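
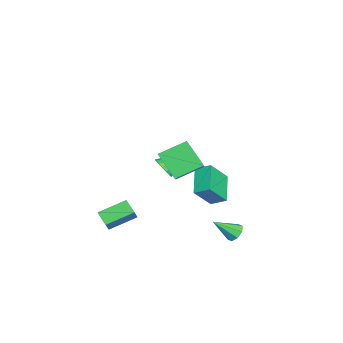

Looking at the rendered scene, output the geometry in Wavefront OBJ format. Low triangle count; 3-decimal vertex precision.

v 3.6 -4.173 -3.088
v 2.793 -4.784 -2.632
v 2.824 -2.631 -2.395
v 2.017 -3.242 -1.94
v 4.063 -4.258 -2.38
v 3.256 -4.869 -1.925
v 3.287 -2.716 -1.688
v 2.48 -3.327 -1.232
v 3.009 3.067 -3.073
v 3.644 3.281 -3.065
v 3.411 1.833 -2.007
v 3.358 3.502 -2.701
v 2.867 3.468 -2.556
v 2.46 3.199 -2.713
v 2.374 2.853 -3.082
v 2.661 2.633 -3.445
v 3.152 2.666 -3.591
v 3.559 2.935 -3.433
v 3.977 -0.228 1.764
v 3.151 -1.297 3.155
v 3.3 1.299 2.535
v 2.474 0.23 3.927
v 5.506 -0.07 2.793
v 4.68 -1.139 4.185
v 4.829 1.457 3.565
v 4.003 0.388 4.956
v -3.275 -2.023 -1.97
v -2.53 -1.71 -1.779
v -4.245 -0.397 -0.85
v -2.624 -1.53 -2.121
v -2.867 -1.463 -2.428
v -3.203 -1.525 -2.631
v -3.556 -1.7 -2.682
v -3.844 -1.95 -2.57
v -4.002 -2.216 -2.32
v -3.993 -2.438 -1.991
v -3.82 -2.564 -1.657
v -3.521 -2.567 -1.394
v -3.167 -2.445 -1.264
v -2.837 -2.226 -1.295
v -2.607 -1.961 -1.481
v 1.516 1.513 0.307
v 1.689 2.441 0.789
v 3.228 1.67 -0.612
v 3.402 2.598 -0.131
v 2.338 0.642 1.691
v 2.512 1.57 2.172
v 4.051 0.799 0.771
v 4.224 1.727 1.253
f 2 4 1
f 5 2 1
f 1 4 3
f 3 5 1
f 2 8 4
f 6 2 5
f 6 8 2
f 4 8 3
f 7 5 3
f 3 8 7
f 7 6 5
f 8 6 7
f 10 9 12
f 10 12 11
f 12 9 13
f 12 13 11
f 13 9 14
f 13 14 11
f 14 9 15
f 14 15 11
f 15 9 16
f 15 16 11
f 16 9 17
f 16 17 11
f 17 9 18
f 17 18 11
f 18 9 10
f 18 10 11
f 20 22 19
f 23 20 19
f 19 22 21
f 21 23 19
f 20 26 22
f 24 20 23
f 24 26 20
f 22 26 21
f 25 23 21
f 21 26 25
f 25 24 23
f 26 24 25
f 28 27 30
f 28 30 29
f 30 27 31
f 30 31 29
f 31 27 32
f 31 32 29
f 32 27 33
f 32 33 29
f 33 27 34
f 33 34 29
f 34 27 35
f 34 35 29
f 35 27 36
f 35 36 29
f 36 27 37
f 36 37 29
f 37 27 38
f 37 38 29
f 38 27 39
f 38 39 29
f 39 27 40
f 39 40 29
f 40 27 41
f 40 41 29
f 41 27 28
f 41 28 29
f 43 45 42
f 46 43 42
f 42 45 44
f 44 46 42
f 43 49 45
f 47 43 46
f 47 49 43
f 45 49 44
f 48 46 44
f 44 49 48
f 48 47 46
f 49 47 48



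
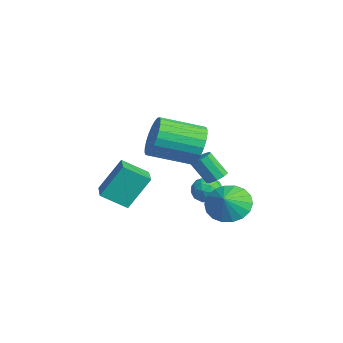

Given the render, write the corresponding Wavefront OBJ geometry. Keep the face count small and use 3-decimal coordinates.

v 3.057 1.387 0.542
v 3.571 1.281 0.614
v 3.278 0.607 1.711
v 2.763 0.713 1.638
v 3.483 1.591 0.781
v 3.19 0.917 1.878
v 3.196 1.805 0.836
v 2.903 1.131 1.933
v 2.844 1.824 0.753
v 2.551 1.15 1.85
v 2.591 1.638 0.571
v 2.298 0.964 1.668
v 2.556 1.335 0.376
v 2.263 0.661 1.472
v 2.755 1.056 0.258
v 2.462 0.382 1.354
v 3.096 0.932 0.273
v 2.803 0.258 1.369
v 3.418 1.021 0.413
v 3.125 0.347 1.51
v -1.211 2.04 -1.345
v -0.541 2.34 -1.57
v -0.999 1.04 -2.05
v -0.329 1.34 -2.275
v -0.421 1.104 -1.55
v -0.551 1.722 -1.114
v -0.989 1.658 -2.506
v -1.119 2.276 -2.07
v -0.404 2.104 -2.287
v -0.052 1.762 -1.697
v -1.488 1.618 -1.923
v -1.136 1.276 -1.333
v -0.894 2.278 -1.395
v -0.646 1.102 -2.225
v -0.699 0.964 -1.799
v -0.306 1.14 -1.931
v -0.9 1.915 -1.128
v -0.507 2.091 -1.26
v -0.436 1.364 -1.248
v -1.033 1.289 -2.36
v -0.64 1.465 -2.492
v -1.234 2.24 -1.689
v -0.841 2.416 -1.821
v -1.104 2.016 -2.372
v -0.42 2.315 -1.949
v -0.296 1.727 -2.364
v -0.683 1.914 -2.499
v -0.76 2.278 -2.243
v -0.213 2.114 -1.602
v -0.089 1.526 -2.017
v -0.143 1.388 -1.591
v -0.22 1.751 -1.334
v -0.133 1.975 -2.024
v -1.451 1.854 -1.603
v -1.327 1.266 -2.018
v -1.32 1.629 -2.286
v -1.397 1.992 -2.029
v -1.244 1.653 -1.256
v -1.12 1.065 -1.671
v -0.78 1.102 -1.377
v -0.857 1.466 -1.121
v -1.407 1.405 -1.596
v 0.689 2.37 -2.085
v 1.474 2.842 -2.657
v 1.391 1.99 -1.435
v 1.358 3.18 -2.335
v 1.109 3.357 -1.964
v 0.778 3.339 -1.616
v 0.429 3.128 -1.362
v 0.131 2.768 -1.251
v -0.056 2.328 -1.305
v -0.096 1.897 -1.513
v 0.02 1.56 -1.835
v 0.268 1.383 -2.207
v 0.6 1.401 -2.554
v 0.949 1.611 -2.809
v 1.247 1.972 -2.92
v 1.434 2.411 -2.866
v 1.397 -3.395 -0.405
v 1.323 -2.402 1.143
v 1.581 -2.249 -1.132
v 1.507 -1.256 0.415
v 2.793 -3.524 -0.255
v 2.719 -2.531 1.292
v 2.977 -2.378 -0.983
v 2.903 -1.385 0.565
v 3.435 0.538 2.588
v 3.975 0.775 3.444
v 3.825 -1.14 4.069
v 3.285 -1.378 3.212
v 3.595 0.845 3.568
v 3.445 -1.07 4.193
v 3.19 0.868 3.543
v 3.041 -1.047 4.168
v 2.823 0.841 3.372
v 2.674 -1.074 3.997
v 2.549 0.768 3.082
v 2.4 -1.147 3.707
v 2.41 0.66 2.716
v 2.26 -1.256 3.341
v 2.427 0.533 2.331
v 2.277 -1.382 2.956
v 2.597 0.407 1.985
v 2.448 -1.509 2.61
v 2.895 0.3 1.731
v 2.745 -1.615 2.356
v 3.275 0.23 1.607
v 3.125 -1.685 2.232
v 3.679 0.207 1.632
v 3.53 -1.708 2.257
v 4.046 0.234 1.803
v 3.897 -1.681 2.428
v 4.32 0.307 2.093
v 4.171 -1.608 2.718
v 4.46 0.416 2.459
v 4.31 -1.5 3.084
v 4.443 0.542 2.844
v 4.293 -1.373 3.469
v 4.272 0.669 3.19
v 4.123 -1.247 3.815
f 2 1 5
f 2 5 3
f 3 5 6
f 3 6 4
f 5 1 7
f 5 7 6
f 6 7 8
f 6 8 4
f 7 1 9
f 7 9 8
f 8 9 10
f 8 10 4
f 9 1 11
f 9 11 10
f 10 11 12
f 10 12 4
f 11 1 13
f 11 13 12
f 12 13 14
f 12 14 4
f 13 1 15
f 13 15 14
f 14 15 16
f 14 16 4
f 15 1 17
f 15 17 16
f 16 17 18
f 16 18 4
f 17 1 19
f 17 19 18
f 18 19 20
f 18 20 4
f 19 1 2
f 19 2 20
f 20 2 3
f 20 3 4
f 21 58 37
f 58 32 61
f 37 61 26
f 58 61 37
f 21 37 33
f 37 26 38
f 33 38 22
f 37 38 33
f 21 33 42
f 33 22 43
f 42 43 28
f 33 43 42
f 21 42 54
f 42 28 57
f 54 57 31
f 42 57 54
f 21 54 58
f 54 31 62
f 58 62 32
f 54 62 58
f 22 38 49
f 38 26 52
f 49 52 30
f 38 52 49
f 26 61 39
f 61 32 60
f 39 60 25
f 61 60 39
f 32 62 59
f 62 31 55
f 59 55 23
f 62 55 59
f 31 57 56
f 57 28 44
f 56 44 27
f 57 44 56
f 28 43 48
f 43 22 45
f 48 45 29
f 43 45 48
f 24 50 36
f 50 30 51
f 36 51 25
f 50 51 36
f 24 36 34
f 36 25 35
f 34 35 23
f 36 35 34
f 24 34 41
f 34 23 40
f 41 40 27
f 34 40 41
f 24 41 46
f 41 27 47
f 46 47 29
f 41 47 46
f 24 46 50
f 46 29 53
f 50 53 30
f 46 53 50
f 25 51 39
f 51 30 52
f 39 52 26
f 51 52 39
f 23 35 59
f 35 25 60
f 59 60 32
f 35 60 59
f 27 40 56
f 40 23 55
f 56 55 31
f 40 55 56
f 29 47 48
f 47 27 44
f 48 44 28
f 47 44 48
f 30 53 49
f 53 29 45
f 49 45 22
f 53 45 49
f 64 63 66
f 64 66 65
f 66 63 67
f 66 67 65
f 67 63 68
f 67 68 65
f 68 63 69
f 68 69 65
f 69 63 70
f 69 70 65
f 70 63 71
f 70 71 65
f 71 63 72
f 71 72 65
f 72 63 73
f 72 73 65
f 73 63 74
f 73 74 65
f 74 63 75
f 74 75 65
f 75 63 76
f 75 76 65
f 76 63 77
f 76 77 65
f 77 63 78
f 77 78 65
f 78 63 64
f 78 64 65
f 80 82 79
f 83 80 79
f 79 82 81
f 81 83 79
f 80 86 82
f 84 80 83
f 84 86 80
f 82 86 81
f 85 83 81
f 81 86 85
f 85 84 83
f 86 84 85
f 88 87 91
f 88 91 89
f 89 91 92
f 89 92 90
f 91 87 93
f 91 93 92
f 92 93 94
f 92 94 90
f 93 87 95
f 93 95 94
f 94 95 96
f 94 96 90
f 95 87 97
f 95 97 96
f 96 97 98
f 96 98 90
f 97 87 99
f 97 99 98
f 98 99 100
f 98 100 90
f 99 87 101
f 99 101 100
f 100 101 102
f 100 102 90
f 101 87 103
f 101 103 102
f 102 103 104
f 102 104 90
f 103 87 105
f 103 105 104
f 104 105 106
f 104 106 90
f 105 87 107
f 105 107 106
f 106 107 108
f 106 108 90
f 107 87 109
f 107 109 108
f 108 109 110
f 108 110 90
f 109 87 111
f 109 111 110
f 110 111 112
f 110 112 90
f 111 87 113
f 111 113 112
f 112 113 114
f 112 114 90
f 113 87 115
f 113 115 114
f 114 115 116
f 114 116 90
f 115 87 117
f 115 117 116
f 116 117 118
f 116 118 90
f 117 87 119
f 117 119 118
f 118 119 120
f 118 120 90
f 119 87 88
f 119 88 120
f 120 88 89
f 120 89 90



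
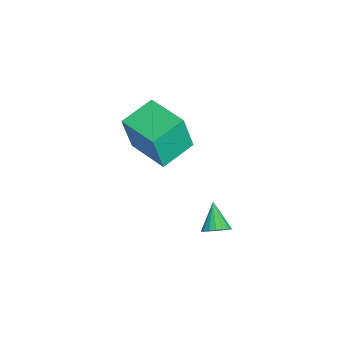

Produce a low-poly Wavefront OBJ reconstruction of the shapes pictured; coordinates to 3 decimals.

v 1.878 -0.099 2.159
v 2.144 -0.547 2.39
v 0.962 -0.261 2.901
v 2.226 -0.353 2.532
v 2.238 -0.109 2.601
v 2.179 0.137 2.582
v 2.06 0.336 2.479
v 1.906 0.449 2.313
v 1.745 0.454 2.116
v 1.611 0.349 1.928
v 1.53 0.155 1.786
v 1.518 -0.088 1.717
v 1.577 -0.334 1.736
v 1.696 -0.534 1.839
v 1.85 -0.647 2.005
v 2.01 -0.652 2.202
v -3.959 -2.41 2.47
v -3.745 -2.772 4.22
v -2.636 -1.135 2.572
v -2.422 -1.497 4.322
v -2.898 -3.483 2.118
v -2.684 -3.845 3.868
v -1.575 -2.208 2.22
v -1.361 -2.57 3.97
f 2 1 4
f 2 4 3
f 4 1 5
f 4 5 3
f 5 1 6
f 5 6 3
f 6 1 7
f 6 7 3
f 7 1 8
f 7 8 3
f 8 1 9
f 8 9 3
f 9 1 10
f 9 10 3
f 10 1 11
f 10 11 3
f 11 1 12
f 11 12 3
f 12 1 13
f 12 13 3
f 13 1 14
f 13 14 3
f 14 1 15
f 14 15 3
f 15 1 16
f 15 16 3
f 16 1 2
f 16 2 3
f 18 20 17
f 21 18 17
f 17 20 19
f 19 21 17
f 18 24 20
f 22 18 21
f 22 24 18
f 20 24 19
f 23 21 19
f 19 24 23
f 23 22 21
f 24 22 23



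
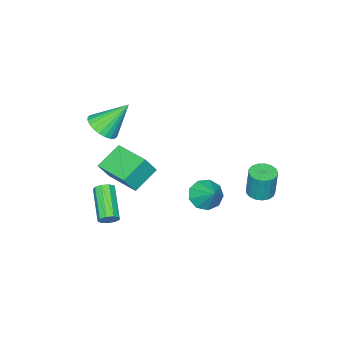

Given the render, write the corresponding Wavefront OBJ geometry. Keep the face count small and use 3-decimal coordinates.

v 3.16 -1.69 -0.431
v 1.792 -1.51 0.398
v 3.54 0.357 -0.247
v 2.172 0.537 0.582
v 3.768 -1.897 0.618
v 2.4 -1.717 1.447
v 4.148 0.15 0.802
v 2.78 0.33 1.631
v -2.441 3.422 -2.453
v -1.736 3.64 -2.513
v -1.654 3.835 -0.847
v -2.359 3.618 -0.787
v -1.92 3.941 -2.54
v -1.839 4.136 -0.873
v -2.223 4.124 -2.546
v -2.142 4.319 -0.879
v -2.577 4.146 -2.531
v -2.495 4.341 -0.865
v -2.899 4.002 -2.499
v -2.817 4.197 -0.832
v -3.116 3.725 -2.456
v -3.034 3.921 -0.789
v -3.178 3.379 -2.412
v -3.097 3.575 -0.746
v -3.072 3.043 -2.378
v -2.99 3.239 -0.711
v -2.821 2.794 -2.361
v -2.739 2.989 -0.695
v -2.483 2.689 -2.365
v -2.401 2.884 -0.699
v -2.135 2.752 -2.39
v -2.053 2.947 -0.723
v -1.857 2.968 -2.429
v -1.776 3.163 -0.762
v -1.713 3.288 -2.473
v -1.632 3.484 -0.807
v 3.081 -1.859 -3.988
v 3.487 -2.256 -4.046
v 2.304 -3.617 -3.01
v 1.899 -3.221 -2.952
v 3.543 -2.054 -3.717
v 2.361 -3.416 -2.681
v 3.384 -1.762 -3.515
v 2.201 -3.123 -2.478
v 3.082 -1.515 -3.534
v 1.9 -2.876 -2.498
v 2.781 -1.429 -3.766
v 1.598 -2.79 -2.729
v 2.62 -1.545 -4.102
v 1.437 -2.906 -3.065
v 2.674 -1.808 -4.384
v 1.492 -3.169 -3.348
v 2.92 -2.095 -4.482
v 1.737 -3.456 -3.445
v 3.24 -2.272 -4.348
v 2.058 -3.633 -3.312
v -1.434 0.719 -3.511
v -0.62 0.757 -3.999
v -0.906 1.741 -2.549
v -1.04 1.195 -4.233
v -1.644 1.41 -4.129
v -2.15 1.301 -3.736
v -2.321 0.921 -3.238
v -2.077 0.446 -2.868
v -1.532 0.099 -2.799
v -0.941 0.042 -3.063
v -0.581 0.302 -3.537
v 2.386 -2.798 2.283
v 3.22 -2.61 2.697
v 1.414 -1.902 3.837
v 3.172 -2.306 2.491
v 3.004 -2.077 2.254
v 2.742 -1.957 2.021
v 2.425 -1.965 1.828
v 2.103 -2.1 1.704
v 1.824 -2.342 1.668
v 1.63 -2.652 1.726
v 1.552 -2.985 1.869
v 1.601 -3.29 2.075
v 1.769 -3.519 2.313
v 2.031 -3.639 2.546
v 2.347 -3.631 2.739
v 2.669 -3.495 2.863
v 2.948 -3.254 2.898
v 3.142 -2.943 2.84
f 2 4 1
f 5 2 1
f 1 4 3
f 3 5 1
f 2 8 4
f 6 2 5
f 6 8 2
f 4 8 3
f 7 5 3
f 3 8 7
f 7 6 5
f 8 6 7
f 10 9 13
f 10 13 11
f 11 13 14
f 11 14 12
f 13 9 15
f 13 15 14
f 14 15 16
f 14 16 12
f 15 9 17
f 15 17 16
f 16 17 18
f 16 18 12
f 17 9 19
f 17 19 18
f 18 19 20
f 18 20 12
f 19 9 21
f 19 21 20
f 20 21 22
f 20 22 12
f 21 9 23
f 21 23 22
f 22 23 24
f 22 24 12
f 23 9 25
f 23 25 24
f 24 25 26
f 24 26 12
f 25 9 27
f 25 27 26
f 26 27 28
f 26 28 12
f 27 9 29
f 27 29 28
f 28 29 30
f 28 30 12
f 29 9 31
f 29 31 30
f 30 31 32
f 30 32 12
f 31 9 33
f 31 33 32
f 32 33 34
f 32 34 12
f 33 9 35
f 33 35 34
f 34 35 36
f 34 36 12
f 35 9 10
f 35 10 36
f 36 10 11
f 36 11 12
f 38 37 41
f 38 41 39
f 39 41 42
f 39 42 40
f 41 37 43
f 41 43 42
f 42 43 44
f 42 44 40
f 43 37 45
f 43 45 44
f 44 45 46
f 44 46 40
f 45 37 47
f 45 47 46
f 46 47 48
f 46 48 40
f 47 37 49
f 47 49 48
f 48 49 50
f 48 50 40
f 49 37 51
f 49 51 50
f 50 51 52
f 50 52 40
f 51 37 53
f 51 53 52
f 52 53 54
f 52 54 40
f 53 37 55
f 53 55 54
f 54 55 56
f 54 56 40
f 55 37 38
f 55 38 56
f 56 38 39
f 56 39 40
f 58 57 60
f 58 60 59
f 60 57 61
f 60 61 59
f 61 57 62
f 61 62 59
f 62 57 63
f 62 63 59
f 63 57 64
f 63 64 59
f 64 57 65
f 64 65 59
f 65 57 66
f 65 66 59
f 66 57 67
f 66 67 59
f 67 57 58
f 67 58 59
f 69 68 71
f 69 71 70
f 71 68 72
f 71 72 70
f 72 68 73
f 72 73 70
f 73 68 74
f 73 74 70
f 74 68 75
f 74 75 70
f 75 68 76
f 75 76 70
f 76 68 77
f 76 77 70
f 77 68 78
f 77 78 70
f 78 68 79
f 78 79 70
f 79 68 80
f 79 80 70
f 80 68 81
f 80 81 70
f 81 68 82
f 81 82 70
f 82 68 83
f 82 83 70
f 83 68 84
f 83 84 70
f 84 68 85
f 84 85 70
f 85 68 69
f 85 69 70



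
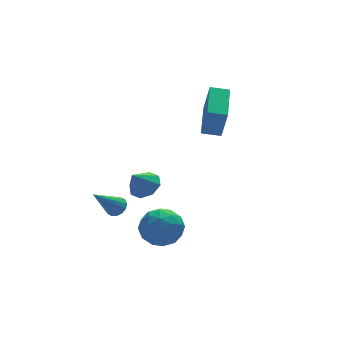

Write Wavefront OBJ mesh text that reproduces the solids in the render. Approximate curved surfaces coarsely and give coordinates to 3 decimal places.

v 2.687 3.081 -1.114
v 2.761 2.548 0.509
v 3.558 4.856 -0.571
v 3.632 4.323 1.052
v 3.528 2.717 -1.272
v 3.602 2.184 0.351
v 4.399 4.492 -0.729
v 4.473 3.959 0.894
v -1.077 0.364 -2.073
v -0.433 0.334 -1.617
v -1.743 0.156 -1.147
v -0.662 0.892 -1.656
v -1.135 1.141 -1.94
v -1.573 0.935 -2.302
v -1.721 0.395 -2.53
v -1.491 -0.163 -2.49
v -1.019 -0.412 -2.206
v -0.581 -0.206 -1.845
v -1.697 2.296 -4.487
v -1.364 2.545 -4.112
v -2.923 1.924 -3.153
v -1.536 2.756 -4.212
v -1.752 2.844 -4.385
v -1.952 2.785 -4.585
v -2.085 2.595 -4.76
v -2.113 2.325 -4.861
v -2.03 2.047 -4.863
v -1.858 1.836 -4.763
v -1.643 1.748 -4.59
v -1.442 1.807 -4.389
v -1.31 1.997 -4.215
v -1.281 2.267 -4.114
v -0.404 -0.956 -3.029
v 0.016 -1.543 -3.808
v -1.856 -0.797 -3.932
v -1.436 -1.384 -4.711
v -1.677 -1.832 -3.779
v -0.779 -1.93 -3.22
v -1.061 -0.41 -4.52
v -0.163 -0.508 -3.961
v -0.39 -1.206 -4.729
v -0.771 -2.085 -4.271
v -1.069 -0.255 -3.469
v -1.45 -1.134 -3.011
v -0.066 -1.263 -3.339
v -1.774 -1.077 -4.401
v -1.915 -1.34 -3.853
v -1.669 -1.685 -4.311
v -0.534 -1.491 -2.994
v -0.287 -1.836 -3.451
v -1.282 -2.006 -3.435
v -1.553 -0.504 -4.289
v -1.306 -0.849 -4.746
v -0.171 -0.655 -3.429
v 0.075 -1 -3.887
v -0.558 -0.334 -4.305
v -0.058 -1.41 -4.338
v -0.912 -1.317 -4.869
v -0.691 -0.744 -4.757
v -0.163 -0.802 -4.428
v -0.282 -1.927 -4.069
v -1.136 -1.834 -4.6
v -1.277 -2.097 -4.052
v -0.749 -2.155 -3.724
v -0.52 -1.729 -4.611
v -0.704 -0.506 -3.14
v -1.558 -0.413 -3.671
v -1.091 -0.185 -4.016
v -0.563 -0.243 -3.688
v -0.928 -1.023 -2.871
v -1.782 -0.93 -3.402
v -1.677 -1.538 -3.312
v -1.149 -1.596 -2.983
v -1.32 -0.611 -3.129
f 2 4 1
f 5 2 1
f 1 4 3
f 3 5 1
f 2 8 4
f 6 2 5
f 6 8 2
f 4 8 3
f 7 5 3
f 3 8 7
f 7 6 5
f 8 6 7
f 10 9 12
f 10 12 11
f 12 9 13
f 12 13 11
f 13 9 14
f 13 14 11
f 14 9 15
f 14 15 11
f 15 9 16
f 15 16 11
f 16 9 17
f 16 17 11
f 17 9 18
f 17 18 11
f 18 9 10
f 18 10 11
f 20 19 22
f 20 22 21
f 22 19 23
f 22 23 21
f 23 19 24
f 23 24 21
f 24 19 25
f 24 25 21
f 25 19 26
f 25 26 21
f 26 19 27
f 26 27 21
f 27 19 28
f 27 28 21
f 28 19 29
f 28 29 21
f 29 19 30
f 29 30 21
f 30 19 31
f 30 31 21
f 31 19 32
f 31 32 21
f 32 19 20
f 32 20 21
f 33 70 49
f 70 44 73
f 49 73 38
f 70 73 49
f 33 49 45
f 49 38 50
f 45 50 34
f 49 50 45
f 33 45 54
f 45 34 55
f 54 55 40
f 45 55 54
f 33 54 66
f 54 40 69
f 66 69 43
f 54 69 66
f 33 66 70
f 66 43 74
f 70 74 44
f 66 74 70
f 34 50 61
f 50 38 64
f 61 64 42
f 50 64 61
f 38 73 51
f 73 44 72
f 51 72 37
f 73 72 51
f 44 74 71
f 74 43 67
f 71 67 35
f 74 67 71
f 43 69 68
f 69 40 56
f 68 56 39
f 69 56 68
f 40 55 60
f 55 34 57
f 60 57 41
f 55 57 60
f 36 62 48
f 62 42 63
f 48 63 37
f 62 63 48
f 36 48 46
f 48 37 47
f 46 47 35
f 48 47 46
f 36 46 53
f 46 35 52
f 53 52 39
f 46 52 53
f 36 53 58
f 53 39 59
f 58 59 41
f 53 59 58
f 36 58 62
f 58 41 65
f 62 65 42
f 58 65 62
f 37 63 51
f 63 42 64
f 51 64 38
f 63 64 51
f 35 47 71
f 47 37 72
f 71 72 44
f 47 72 71
f 39 52 68
f 52 35 67
f 68 67 43
f 52 67 68
f 41 59 60
f 59 39 56
f 60 56 40
f 59 56 60
f 42 65 61
f 65 41 57
f 61 57 34
f 65 57 61



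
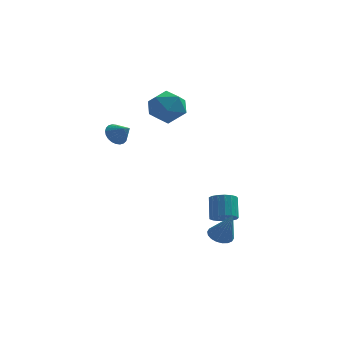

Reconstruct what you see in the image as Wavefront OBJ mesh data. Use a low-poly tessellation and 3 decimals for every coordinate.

v 2.237 -1.989 -3.781
v 2.919 -1.909 -4.03
v 2.923 -2.551 -2.079
v 2.852 -1.616 -3.906
v 2.663 -1.397 -3.758
v 2.39 -1.295 -3.614
v 2.087 -1.331 -3.504
v 1.813 -1.497 -3.448
v 1.623 -1.76 -3.459
v 1.555 -2.069 -3.533
v 1.622 -2.362 -3.657
v 1.811 -2.581 -3.805
v 2.084 -2.683 -3.949
v 2.387 -2.647 -4.059
v 2.661 -2.481 -4.115
v 2.851 -2.218 -4.104
v 2.065 1.563 -4.149
v 2.782 1.351 -3.892
v 2.651 2.266 -2.774
v 1.935 2.477 -3.031
v 2.851 1.643 -4.123
v 2.72 2.557 -3.005
v 2.74 1.916 -4.359
v 2.609 2.831 -3.242
v 2.474 2.108 -4.548
v 2.344 3.023 -3.43
v 2.115 2.176 -4.645
v 1.984 3.09 -3.527
v 1.744 2.103 -4.628
v 1.614 3.017 -3.51
v 1.447 1.906 -4.502
v 1.317 2.82 -3.384
v 1.292 1.63 -4.295
v 1.161 2.545 -3.177
v 1.313 1.339 -4.054
v 1.183 2.254 -2.936
v 1.507 1.1 -3.835
v 1.377 2.014 -2.717
v 1.829 0.966 -3.688
v 1.699 1.881 -2.57
v 2.205 0.969 -3.647
v 2.074 1.884 -2.529
v 2.549 1.108 -3.72
v 2.418 2.023 -2.603
v -1.362 4.063 4.257
v -0.34 4.148 3.559
v -2.12 2.712 2.981
v -1.098 2.797 2.283
v -1.041 2.273 3.406
v -0.572 3.108 4.195
v -1.888 3.752 2.345
v -1.419 4.587 3.134
v -0.664 3.956 2.378
v -0.141 3.042 3.034
v -2.319 3.818 3.506
v -1.796 2.904 4.162
v -3.29 -1.226 2.893
v -2.774 -0.862 2.548
v -2.51 -1.714 3.547
v -2.836 -0.684 2.756
v -2.968 -0.588 2.984
v -3.149 -0.59 3.199
v -3.352 -0.688 3.367
v -3.545 -0.868 3.463
v -3.699 -1.102 3.473
v -3.791 -1.356 3.393
v -3.807 -1.589 3.238
v -3.744 -1.767 3.03
v -3.613 -1.863 2.801
v -3.432 -1.862 2.586
v -3.229 -1.764 2.418
v -3.036 -1.583 2.322
v -2.882 -1.349 2.313
v -2.79 -1.096 2.392
f 2 1 4
f 2 4 3
f 4 1 5
f 4 5 3
f 5 1 6
f 5 6 3
f 6 1 7
f 6 7 3
f 7 1 8
f 7 8 3
f 8 1 9
f 8 9 3
f 9 1 10
f 9 10 3
f 10 1 11
f 10 11 3
f 11 1 12
f 11 12 3
f 12 1 13
f 12 13 3
f 13 1 14
f 13 14 3
f 14 1 15
f 14 15 3
f 15 1 16
f 15 16 3
f 16 1 2
f 16 2 3
f 18 17 21
f 18 21 19
f 19 21 22
f 19 22 20
f 21 17 23
f 21 23 22
f 22 23 24
f 22 24 20
f 23 17 25
f 23 25 24
f 24 25 26
f 24 26 20
f 25 17 27
f 25 27 26
f 26 27 28
f 26 28 20
f 27 17 29
f 27 29 28
f 28 29 30
f 28 30 20
f 29 17 31
f 29 31 30
f 30 31 32
f 30 32 20
f 31 17 33
f 31 33 32
f 32 33 34
f 32 34 20
f 33 17 35
f 33 35 34
f 34 35 36
f 34 36 20
f 35 17 37
f 35 37 36
f 36 37 38
f 36 38 20
f 37 17 39
f 37 39 38
f 38 39 40
f 38 40 20
f 39 17 41
f 39 41 40
f 40 41 42
f 40 42 20
f 41 17 43
f 41 43 42
f 42 43 44
f 42 44 20
f 43 17 18
f 43 18 44
f 44 18 19
f 44 19 20
f 45 56 50
f 45 50 46
f 45 46 52
f 45 52 55
f 45 55 56
f 46 50 54
f 50 56 49
f 56 55 47
f 55 52 51
f 52 46 53
f 48 54 49
f 48 49 47
f 48 47 51
f 48 51 53
f 48 53 54
f 49 54 50
f 47 49 56
f 51 47 55
f 53 51 52
f 54 53 46
f 58 57 60
f 58 60 59
f 60 57 61
f 60 61 59
f 61 57 62
f 61 62 59
f 62 57 63
f 62 63 59
f 63 57 64
f 63 64 59
f 64 57 65
f 64 65 59
f 65 57 66
f 65 66 59
f 66 57 67
f 66 67 59
f 67 57 68
f 67 68 59
f 68 57 69
f 68 69 59
f 69 57 70
f 69 70 59
f 70 57 71
f 70 71 59
f 71 57 72
f 71 72 59
f 72 57 73
f 72 73 59
f 73 57 74
f 73 74 59
f 74 57 58
f 74 58 59



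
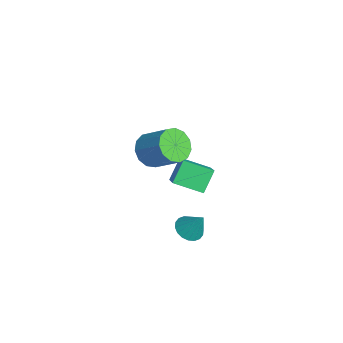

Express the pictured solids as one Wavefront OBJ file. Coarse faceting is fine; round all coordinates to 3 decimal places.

v -1.612 -0.809 2.049
v -0.88 -0.729 1.26
v 0.305 0.288 2.461
v -0.428 0.209 3.251
v -1.243 -0.243 1.206
v -0.058 0.774 2.408
v -1.723 0.063 1.421
v -0.538 1.08 2.622
v -2.168 0.092 1.835
v -0.983 1.109 3.036
v -2.437 -0.164 2.317
v -1.252 0.853 3.518
v -2.444 -0.625 2.714
v -1.259 0.392 3.915
v -2.187 -1.144 2.9
v -1.002 -0.127 4.101
v -1.747 -1.557 2.816
v -0.563 -0.54 4.017
v -1.265 -1.732 2.489
v -0.08 -0.715 3.69
v -0.893 -1.614 2.022
v 0.292 -0.597 3.223
v -0.75 -1.24 1.564
v 0.435 -0.223 2.765
v -4.72 3.166 -2.78
v -5.352 1.605 -2.144
v -3.096 2.978 -1.627
v -3.729 1.418 -0.991
v -3.991 2.402 -3.929
v -4.624 0.842 -3.293
v -2.368 2.215 -2.776
v -3 0.654 -2.14
v -0.922 1.084 -4.308
v -0.164 1.19 -4.699
v -0.298 1.696 -2.932
v -0.342 1.522 -4.767
v -0.635 1.767 -4.743
v -0.985 1.877 -4.633
v -1.322 1.83 -4.459
v -1.58 1.635 -4.254
v -1.708 1.331 -4.061
v -1.681 0.977 -3.916
v -1.503 0.645 -3.848
v -1.21 0.4 -3.872
v -0.86 0.29 -3.982
v -0.523 0.337 -4.156
v -0.265 0.532 -4.361
v -0.137 0.836 -4.554
f 2 1 5
f 2 5 3
f 3 5 6
f 3 6 4
f 5 1 7
f 5 7 6
f 6 7 8
f 6 8 4
f 7 1 9
f 7 9 8
f 8 9 10
f 8 10 4
f 9 1 11
f 9 11 10
f 10 11 12
f 10 12 4
f 11 1 13
f 11 13 12
f 12 13 14
f 12 14 4
f 13 1 15
f 13 15 14
f 14 15 16
f 14 16 4
f 15 1 17
f 15 17 16
f 16 17 18
f 16 18 4
f 17 1 19
f 17 19 18
f 18 19 20
f 18 20 4
f 19 1 21
f 19 21 20
f 20 21 22
f 20 22 4
f 21 1 23
f 21 23 22
f 22 23 24
f 22 24 4
f 23 1 2
f 23 2 24
f 24 2 3
f 24 3 4
f 26 28 25
f 29 26 25
f 25 28 27
f 27 29 25
f 26 32 28
f 30 26 29
f 30 32 26
f 28 32 27
f 31 29 27
f 27 32 31
f 31 30 29
f 32 30 31
f 34 33 36
f 34 36 35
f 36 33 37
f 36 37 35
f 37 33 38
f 37 38 35
f 38 33 39
f 38 39 35
f 39 33 40
f 39 40 35
f 40 33 41
f 40 41 35
f 41 33 42
f 41 42 35
f 42 33 43
f 42 43 35
f 43 33 44
f 43 44 35
f 44 33 45
f 44 45 35
f 45 33 46
f 45 46 35
f 46 33 47
f 46 47 35
f 47 33 48
f 47 48 35
f 48 33 34
f 48 34 35



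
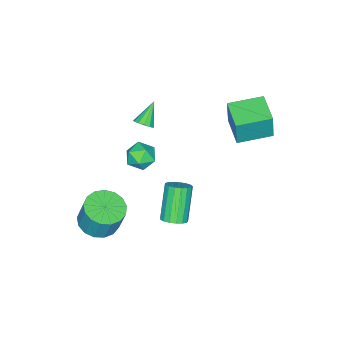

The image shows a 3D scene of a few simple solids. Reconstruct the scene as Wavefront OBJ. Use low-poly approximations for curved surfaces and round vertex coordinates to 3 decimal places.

v 3.816 -3.846 -3.606
v 4.75 -4.357 -3.5
v 4.858 -3.826 -1.889
v 3.924 -3.314 -1.994
v 4.883 -3.891 -3.663
v 4.992 -3.359 -2.052
v 4.772 -3.414 -3.813
v 4.881 -2.882 -2.202
v 4.442 -3.036 -3.915
v 4.551 -2.504 -2.304
v 3.969 -2.843 -3.947
v 4.077 -2.312 -2.336
v 3.46 -2.881 -3.9
v 3.569 -2.349 -2.289
v 3.033 -3.139 -3.786
v 3.141 -2.607 -2.175
v 2.785 -3.559 -3.63
v 2.894 -3.028 -2.019
v 2.773 -4.045 -3.469
v 2.882 -3.514 -1.858
v 3 -4.486 -3.339
v 3.109 -3.954 -1.728
v 3.414 -4.779 -3.27
v 3.523 -4.248 -1.659
v 3.92 -4.859 -3.278
v 4.029 -4.327 -1.667
v 4.402 -4.707 -3.361
v 4.511 -4.175 -1.75
v 1.903 -1.828 2.093
v 2.532 -1.342 1.85
v 2.628 -2.918 1.79
v 3.257 -2.432 1.547
v 3.053 -2.475 2.351
v 2.605 -1.801 2.538
v 2.555 -2.459 1.102
v 2.107 -1.785 1.289
v 2.935 -1.732 1.237
v 3.242 -1.742 2.009
v 1.918 -2.518 1.631
v 2.225 -2.528 2.403
v -1.601 0.033 2.355
v -1.37 0.098 3.977
v -2.948 1.233 2.498
v -2.717 1.298 4.121
v -0.563 1.222 2.159
v -0.332 1.287 3.782
v -1.91 2.422 2.303
v -1.679 2.487 3.925
v 3.812 0.648 -0.507
v 4.265 0.197 -0.34
v 3.22 -0.258 1.255
v 2.768 0.192 1.087
v 4.365 0.462 -0.199
v 3.321 0.006 1.396
v 4.339 0.768 -0.128
v 3.294 0.313 1.467
v 4.192 1.048 -0.145
v 3.147 0.592 1.45
v 3.958 1.235 -0.244
v 2.914 0.78 1.351
v 3.691 1.288 -0.404
v 2.646 0.833 1.191
v 3.451 1.194 -0.588
v 2.407 0.739 1.007
v 3.295 0.975 -0.753
v 2.25 0.52 0.842
v 3.256 0.681 -0.862
v 2.212 0.226 0.733
v 3.346 0.379 -0.89
v 2.301 -0.076 0.705
v 3.542 0.139 -0.83
v 2.497 -0.316 0.765
v 3.8 0.015 -0.696
v 2.755 -0.44 0.899
v 4.061 0.036 -0.519
v 3.016 -0.419 1.076
v 1.593 -2.668 3.183
v 1.958 -2.7 3.566
v 0.607 -2.752 4.117
v 1.899 -2.409 3.53
v 1.743 -2.201 3.384
v 1.539 -2.14 3.175
v 1.352 -2.248 2.968
v 1.242 -2.488 2.829
v 1.243 -2.786 2.803
v 1.355 -3.046 2.898
v 1.543 -3.186 3.083
v 1.746 -3.161 3.3
v 1.901 -2.98 3.48
f 2 1 5
f 2 5 3
f 3 5 6
f 3 6 4
f 5 1 7
f 5 7 6
f 6 7 8
f 6 8 4
f 7 1 9
f 7 9 8
f 8 9 10
f 8 10 4
f 9 1 11
f 9 11 10
f 10 11 12
f 10 12 4
f 11 1 13
f 11 13 12
f 12 13 14
f 12 14 4
f 13 1 15
f 13 15 14
f 14 15 16
f 14 16 4
f 15 1 17
f 15 17 16
f 16 17 18
f 16 18 4
f 17 1 19
f 17 19 18
f 18 19 20
f 18 20 4
f 19 1 21
f 19 21 20
f 20 21 22
f 20 22 4
f 21 1 23
f 21 23 22
f 22 23 24
f 22 24 4
f 23 1 25
f 23 25 24
f 24 25 26
f 24 26 4
f 25 1 27
f 25 27 26
f 26 27 28
f 26 28 4
f 27 1 2
f 27 2 28
f 28 2 3
f 28 3 4
f 29 40 34
f 29 34 30
f 29 30 36
f 29 36 39
f 29 39 40
f 30 34 38
f 34 40 33
f 40 39 31
f 39 36 35
f 36 30 37
f 32 38 33
f 32 33 31
f 32 31 35
f 32 35 37
f 32 37 38
f 33 38 34
f 31 33 40
f 35 31 39
f 37 35 36
f 38 37 30
f 42 44 41
f 45 42 41
f 41 44 43
f 43 45 41
f 42 48 44
f 46 42 45
f 46 48 42
f 44 48 43
f 47 45 43
f 43 48 47
f 47 46 45
f 48 46 47
f 50 49 53
f 50 53 51
f 51 53 54
f 51 54 52
f 53 49 55
f 53 55 54
f 54 55 56
f 54 56 52
f 55 49 57
f 55 57 56
f 56 57 58
f 56 58 52
f 57 49 59
f 57 59 58
f 58 59 60
f 58 60 52
f 59 49 61
f 59 61 60
f 60 61 62
f 60 62 52
f 61 49 63
f 61 63 62
f 62 63 64
f 62 64 52
f 63 49 65
f 63 65 64
f 64 65 66
f 64 66 52
f 65 49 67
f 65 67 66
f 66 67 68
f 66 68 52
f 67 49 69
f 67 69 68
f 68 69 70
f 68 70 52
f 69 49 71
f 69 71 70
f 70 71 72
f 70 72 52
f 71 49 73
f 71 73 72
f 72 73 74
f 72 74 52
f 73 49 75
f 73 75 74
f 74 75 76
f 74 76 52
f 75 49 50
f 75 50 76
f 76 50 51
f 76 51 52
f 78 77 80
f 78 80 79
f 80 77 81
f 80 81 79
f 81 77 82
f 81 82 79
f 82 77 83
f 82 83 79
f 83 77 84
f 83 84 79
f 84 77 85
f 84 85 79
f 85 77 86
f 85 86 79
f 86 77 87
f 86 87 79
f 87 77 88
f 87 88 79
f 88 77 89
f 88 89 79
f 89 77 78
f 89 78 79



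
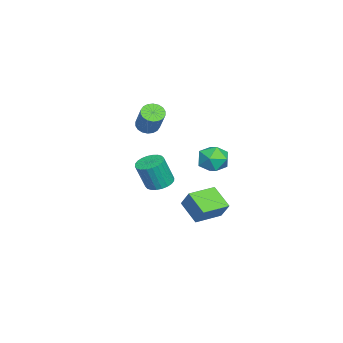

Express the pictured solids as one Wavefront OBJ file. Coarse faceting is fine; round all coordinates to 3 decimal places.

v -3.141 0.979 0.312
v -2.138 0.475 0.396
v -3.822 -0.175 1.544
v -2.819 -0.679 1.628
v -2.958 0.368 2.017
v -2.537 1.081 1.256
v -3.423 -0.781 0.684
v -3.002 -0.068 -0.077
v -2.313 -0.612 0.625
v -2.025 0.098 1.449
v -3.935 0.202 0.491
v -3.647 0.912 1.315
v -4.497 -4.228 2.75
v -3.906 -4.1 2.272
v -2.713 -3.484 3.913
v -3.303 -3.612 4.39
v -4.068 -3.797 2.276
v -2.875 -3.182 3.917
v -4.315 -3.581 2.374
v -3.121 -2.965 4.015
v -4.597 -3.492 2.547
v -3.404 -2.876 4.187
v -4.86 -3.549 2.759
v -3.667 -2.933 4.4
v -5.051 -3.741 2.97
v -3.857 -3.125 4.61
v -5.132 -4.029 3.137
v -3.938 -3.413 4.777
v -5.087 -4.356 3.227
v -3.894 -3.74 4.868
v -4.925 -4.658 3.223
v -3.732 -4.043 4.864
v -4.679 -4.875 3.125
v -3.485 -4.259 4.766
v -4.396 -4.964 2.953
v -3.203 -4.348 4.593
v -4.133 -4.907 2.74
v -2.94 -4.291 4.381
v -3.943 -4.715 2.53
v -2.749 -4.099 4.17
v -3.862 -4.427 2.363
v -2.668 -3.811 4.003
v 1.957 0.07 -1.832
v 0.97 -0.999 -0.895
v 0.553 1.321 -1.883
v -0.433 0.252 -0.946
v 2.413 0.628 -0.714
v 1.427 -0.441 0.223
v 1.01 1.879 -0.765
v 0.023 0.81 0.172
v 3.534 -1.689 2.098
v 4.388 -1.69 1.935
v 4.721 -2.213 3.678
v 3.866 -2.211 3.842
v 4.342 -1.371 2.04
v 4.674 -1.893 3.783
v 4.172 -1.1 2.153
v 4.504 -1.622 3.897
v 3.905 -0.918 2.259
v 4.237 -1.441 4.002
v 3.582 -0.854 2.339
v 3.914 -1.377 4.083
v 3.251 -0.917 2.384
v 3.583 -1.44 4.127
v 2.963 -1.097 2.384
v 3.296 -1.62 4.128
v 2.763 -1.368 2.342
v 3.095 -1.89 4.085
v 2.679 -1.687 2.262
v 3.012 -2.21 4.005
v 2.726 -2.007 2.157
v 3.058 -2.529 3.9
v 2.896 -2.278 2.043
v 3.228 -2.8 3.787
v 3.163 -2.459 1.938
v 3.495 -2.982 3.681
v 3.486 -2.523 1.857
v 3.818 -3.046 3.601
v 3.817 -2.46 1.813
v 4.149 -2.983 3.556
v 4.104 -2.28 1.812
v 4.437 -2.803 3.556
v 4.305 -2.01 1.855
v 4.637 -2.532 3.598
f 1 12 6
f 1 6 2
f 1 2 8
f 1 8 11
f 1 11 12
f 2 6 10
f 6 12 5
f 12 11 3
f 11 8 7
f 8 2 9
f 4 10 5
f 4 5 3
f 4 3 7
f 4 7 9
f 4 9 10
f 5 10 6
f 3 5 12
f 7 3 11
f 9 7 8
f 10 9 2
f 14 13 17
f 14 17 15
f 15 17 18
f 15 18 16
f 17 13 19
f 17 19 18
f 18 19 20
f 18 20 16
f 19 13 21
f 19 21 20
f 20 21 22
f 20 22 16
f 21 13 23
f 21 23 22
f 22 23 24
f 22 24 16
f 23 13 25
f 23 25 24
f 24 25 26
f 24 26 16
f 25 13 27
f 25 27 26
f 26 27 28
f 26 28 16
f 27 13 29
f 27 29 28
f 28 29 30
f 28 30 16
f 29 13 31
f 29 31 30
f 30 31 32
f 30 32 16
f 31 13 33
f 31 33 32
f 32 33 34
f 32 34 16
f 33 13 35
f 33 35 34
f 34 35 36
f 34 36 16
f 35 13 37
f 35 37 36
f 36 37 38
f 36 38 16
f 37 13 39
f 37 39 38
f 38 39 40
f 38 40 16
f 39 13 41
f 39 41 40
f 40 41 42
f 40 42 16
f 41 13 14
f 41 14 42
f 42 14 15
f 42 15 16
f 44 46 43
f 47 44 43
f 43 46 45
f 45 47 43
f 44 50 46
f 48 44 47
f 48 50 44
f 46 50 45
f 49 47 45
f 45 50 49
f 49 48 47
f 50 48 49
f 52 51 55
f 52 55 53
f 53 55 56
f 53 56 54
f 55 51 57
f 55 57 56
f 56 57 58
f 56 58 54
f 57 51 59
f 57 59 58
f 58 59 60
f 58 60 54
f 59 51 61
f 59 61 60
f 60 61 62
f 60 62 54
f 61 51 63
f 61 63 62
f 62 63 64
f 62 64 54
f 63 51 65
f 63 65 64
f 64 65 66
f 64 66 54
f 65 51 67
f 65 67 66
f 66 67 68
f 66 68 54
f 67 51 69
f 67 69 68
f 68 69 70
f 68 70 54
f 69 51 71
f 69 71 70
f 70 71 72
f 70 72 54
f 71 51 73
f 71 73 72
f 72 73 74
f 72 74 54
f 73 51 75
f 73 75 74
f 74 75 76
f 74 76 54
f 75 51 77
f 75 77 76
f 76 77 78
f 76 78 54
f 77 51 79
f 77 79 78
f 78 79 80
f 78 80 54
f 79 51 81
f 79 81 80
f 80 81 82
f 80 82 54
f 81 51 83
f 81 83 82
f 82 83 84
f 82 84 54
f 83 51 52
f 83 52 84
f 84 52 53
f 84 53 54



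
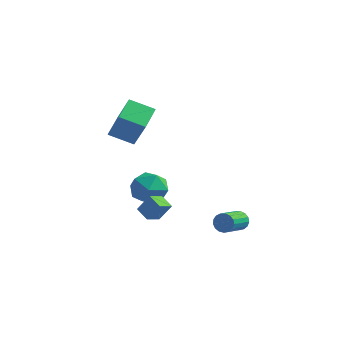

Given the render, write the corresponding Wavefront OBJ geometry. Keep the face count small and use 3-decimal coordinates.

v -1.985 1.31 2.243
v -3.321 0.855 2.861
v -2.228 2.821 2.833
v -3.563 2.366 3.451
v -0.977 0.774 4.029
v -2.312 0.319 4.647
v -1.219 2.285 4.619
v -2.555 1.83 5.237
v -0.272 -0.427 -2.142
v -1.066 -0.058 -1.773
v -0.037 0.472 -2.537
v -0.83 0.842 -2.168
v 0.33 -0.142 -1.132
v -0.463 0.228 -0.763
v 0.566 0.758 -1.527
v -0.228 1.127 -1.158
v 3.376 3.008 -3.014
v 3.676 3.175 -2.474
v 3.524 1.68 -1.926
v 3.224 1.512 -2.466
v 3.38 3.228 -2.413
v 3.229 1.732 -1.865
v 3.083 3.23 -2.49
v 2.932 1.734 -1.941
v 2.854 3.181 -2.687
v 2.702 1.685 -2.138
v 2.744 3.092 -2.959
v 2.592 1.597 -2.41
v 2.778 2.984 -3.243
v 2.627 1.489 -2.694
v 2.95 2.882 -3.475
v 2.799 1.386 -2.927
v 3.219 2.808 -3.602
v 3.068 1.313 -3.053
v 3.524 2.78 -3.594
v 3.373 1.285 -3.045
v 3.795 2.804 -3.453
v 3.644 1.309 -2.904
v 3.97 2.875 -3.212
v 3.818 1.38 -2.663
v 4.009 2.976 -2.925
v 3.857 1.481 -2.377
v 3.902 3.085 -2.659
v 3.751 1.589 -2.11
v -2.609 4.114 -2.467
v -1.626 4.172 -1.73
v -2.594 2.128 -2.33
v -1.611 2.186 -1.593
v -2.703 2.587 -1.194
v -2.712 3.814 -1.278
v -1.508 2.486 -2.782
v -1.517 3.713 -2.866
v -0.945 3.166 -1.925
v -1.684 3.228 -0.943
v -2.536 3.072 -3.117
v -3.275 3.134 -2.135
f 2 4 1
f 5 2 1
f 1 4 3
f 3 5 1
f 2 8 4
f 6 2 5
f 6 8 2
f 4 8 3
f 7 5 3
f 3 8 7
f 7 6 5
f 8 6 7
f 10 12 9
f 13 10 9
f 9 12 11
f 11 13 9
f 10 16 12
f 14 10 13
f 14 16 10
f 12 16 11
f 15 13 11
f 11 16 15
f 15 14 13
f 16 14 15
f 18 17 21
f 18 21 19
f 19 21 22
f 19 22 20
f 21 17 23
f 21 23 22
f 22 23 24
f 22 24 20
f 23 17 25
f 23 25 24
f 24 25 26
f 24 26 20
f 25 17 27
f 25 27 26
f 26 27 28
f 26 28 20
f 27 17 29
f 27 29 28
f 28 29 30
f 28 30 20
f 29 17 31
f 29 31 30
f 30 31 32
f 30 32 20
f 31 17 33
f 31 33 32
f 32 33 34
f 32 34 20
f 33 17 35
f 33 35 34
f 34 35 36
f 34 36 20
f 35 17 37
f 35 37 36
f 36 37 38
f 36 38 20
f 37 17 39
f 37 39 38
f 38 39 40
f 38 40 20
f 39 17 41
f 39 41 40
f 40 41 42
f 40 42 20
f 41 17 43
f 41 43 42
f 42 43 44
f 42 44 20
f 43 17 18
f 43 18 44
f 44 18 19
f 44 19 20
f 45 56 50
f 45 50 46
f 45 46 52
f 45 52 55
f 45 55 56
f 46 50 54
f 50 56 49
f 56 55 47
f 55 52 51
f 52 46 53
f 48 54 49
f 48 49 47
f 48 47 51
f 48 51 53
f 48 53 54
f 49 54 50
f 47 49 56
f 51 47 55
f 53 51 52
f 54 53 46



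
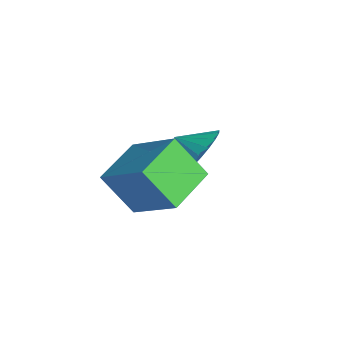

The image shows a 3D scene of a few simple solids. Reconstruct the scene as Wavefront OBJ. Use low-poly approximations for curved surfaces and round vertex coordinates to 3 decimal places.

v 0.185 -2.329 -0.295
v 1.8 -1.698 0.993
v -0.661 -0.781 0.007
v 0.954 -0.15 1.296
v 1.006 -1.61 -1.676
v 2.621 -0.979 -0.387
v 0.16 -0.062 -1.373
v 1.775 0.569 -0.085
v -1.402 2.041 -2.136
v -0.607 1.345 -1.915
v -2.078 1.439 -1.604
v -0.584 1.627 -1.567
v -0.702 1.981 -1.317
v -0.941 2.345 -1.208
v -1.26 2.657 -1.26
v -1.604 2.862 -1.464
v -1.913 2.925 -1.784
v -2.133 2.836 -2.164
v -2.228 2.609 -2.54
v -2.179 2.284 -2.846
v -1.996 1.917 -3.03
v -1.711 1.571 -3.059
v -1.372 1.307 -2.928
v -1.038 1.17 -2.66
v -0.768 1.183 -2.302
f 2 4 1
f 5 2 1
f 1 4 3
f 3 5 1
f 2 8 4
f 6 2 5
f 6 8 2
f 4 8 3
f 7 5 3
f 3 8 7
f 7 6 5
f 8 6 7
f 10 9 12
f 10 12 11
f 12 9 13
f 12 13 11
f 13 9 14
f 13 14 11
f 14 9 15
f 14 15 11
f 15 9 16
f 15 16 11
f 16 9 17
f 16 17 11
f 17 9 18
f 17 18 11
f 18 9 19
f 18 19 11
f 19 9 20
f 19 20 11
f 20 9 21
f 20 21 11
f 21 9 22
f 21 22 11
f 22 9 23
f 22 23 11
f 23 9 24
f 23 24 11
f 24 9 25
f 24 25 11
f 25 9 10
f 25 10 11



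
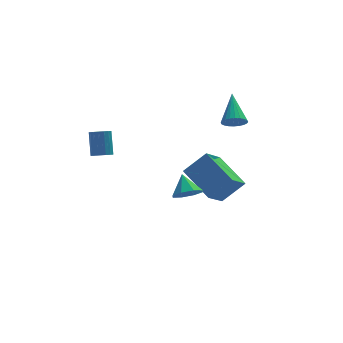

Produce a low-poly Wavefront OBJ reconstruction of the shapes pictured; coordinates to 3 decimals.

v 1.383 0.221 -3.084
v 0.549 2.036 -2.236
v 2.3 1.114 -4.094
v 1.466 2.929 -3.246
v 2.554 0.251 -1.994
v 1.72 2.066 -1.146
v 3.471 1.144 -3.004
v 2.637 2.959 -2.156
v 2.356 -0.743 2.75
v 2.75 -1.083 3.122
v 2.604 0.703 3.81
v 2.91 -0.989 2.955
v 2.985 -0.857 2.757
v 2.965 -0.707 2.558
v 2.852 -0.563 2.388
v 2.664 -0.446 2.273
v 2.428 -0.375 2.231
v 2.182 -0.359 2.268
v 1.962 -0.402 2.378
v 1.802 -0.497 2.544
v 1.726 -0.629 2.742
v 1.746 -0.778 2.941
v 1.859 -0.922 3.111
v 2.048 -1.039 3.226
v 2.283 -1.111 3.268
v 2.53 -1.126 3.232
v -0.505 -3.375 -0.033
v 0.236 -3.233 -0.121
v -0.575 -2.525 0.753
v -0.095 -2.923 -0.486
v -0.666 -2.878 -0.585
v -1.143 -3.124 -0.361
v -1.247 -3.517 0.055
v -0.916 -3.827 0.419
v -0.345 -3.872 0.519
v 0.133 -3.626 0.295
v -3.695 0.679 0.446
v -3.204 0.478 0.55
v -3.135 1.239 1.698
v -3.625 1.441 1.594
v -3.156 0.688 0.407
v -3.087 1.45 1.556
v -3.231 0.896 0.274
v -3.162 1.658 1.423
v -3.412 1.055 0.18
v -3.343 1.816 1.328
v -3.658 1.127 0.146
v -3.589 1.889 1.295
v -3.912 1.097 0.182
v -3.843 1.859 1.33
v -4.116 0.971 0.277
v -4.047 1.733 1.426
v -4.224 0.778 0.412
v -4.155 1.54 1.56
v -4.211 0.563 0.554
v -4.142 1.325 1.702
v -4.079 0.374 0.671
v -4.01 1.136 1.82
v -3.859 0.255 0.737
v -3.79 1.017 1.885
v -3.601 0.233 0.736
v -3.532 0.995 1.884
v -3.365 0.314 0.668
v -3.296 1.075 1.817
f 2 4 1
f 5 2 1
f 1 4 3
f 3 5 1
f 2 8 4
f 6 2 5
f 6 8 2
f 4 8 3
f 7 5 3
f 3 8 7
f 7 6 5
f 8 6 7
f 10 9 12
f 10 12 11
f 12 9 13
f 12 13 11
f 13 9 14
f 13 14 11
f 14 9 15
f 14 15 11
f 15 9 16
f 15 16 11
f 16 9 17
f 16 17 11
f 17 9 18
f 17 18 11
f 18 9 19
f 18 19 11
f 19 9 20
f 19 20 11
f 20 9 21
f 20 21 11
f 21 9 22
f 21 22 11
f 22 9 23
f 22 23 11
f 23 9 24
f 23 24 11
f 24 9 25
f 24 25 11
f 25 9 26
f 25 26 11
f 26 9 10
f 26 10 11
f 28 27 30
f 28 30 29
f 30 27 31
f 30 31 29
f 31 27 32
f 31 32 29
f 32 27 33
f 32 33 29
f 33 27 34
f 33 34 29
f 34 27 35
f 34 35 29
f 35 27 36
f 35 36 29
f 36 27 28
f 36 28 29
f 38 37 41
f 38 41 39
f 39 41 42
f 39 42 40
f 41 37 43
f 41 43 42
f 42 43 44
f 42 44 40
f 43 37 45
f 43 45 44
f 44 45 46
f 44 46 40
f 45 37 47
f 45 47 46
f 46 47 48
f 46 48 40
f 47 37 49
f 47 49 48
f 48 49 50
f 48 50 40
f 49 37 51
f 49 51 50
f 50 51 52
f 50 52 40
f 51 37 53
f 51 53 52
f 52 53 54
f 52 54 40
f 53 37 55
f 53 55 54
f 54 55 56
f 54 56 40
f 55 37 57
f 55 57 56
f 56 57 58
f 56 58 40
f 57 37 59
f 57 59 58
f 58 59 60
f 58 60 40
f 59 37 61
f 59 61 60
f 60 61 62
f 60 62 40
f 61 37 63
f 61 63 62
f 62 63 64
f 62 64 40
f 63 37 38
f 63 38 64
f 64 38 39
f 64 39 40



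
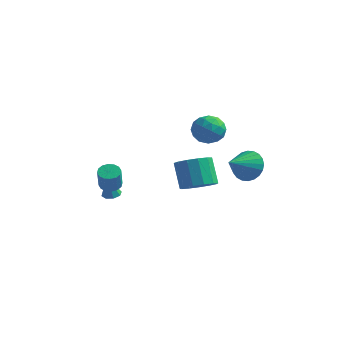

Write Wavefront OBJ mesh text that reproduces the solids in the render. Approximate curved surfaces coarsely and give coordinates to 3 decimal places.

v -2.564 -3.421 -0.956
v -2.066 -3.007 -0.904
v -1.718 -3.585 0.368
v -2.216 -3.999 0.316
v -2.326 -2.848 -0.761
v -1.978 -3.427 0.511
v -2.649 -2.843 -0.67
v -2.301 -3.422 0.602
v -2.95 -2.993 -0.656
v -2.602 -3.572 0.616
v -3.148 -3.257 -0.722
v -2.8 -3.836 0.55
v -3.189 -3.565 -0.851
v -2.841 -4.144 0.421
v -3.062 -3.835 -1.008
v -2.714 -4.413 0.264
v -2.802 -3.993 -1.151
v -2.454 -4.572 0.121
v -2.479 -3.998 -1.242
v -2.131 -4.577 0.03
v -2.178 -3.848 -1.256
v -1.83 -4.427 0.016
v -1.98 -3.584 -1.19
v -1.632 -4.163 0.082
v -1.939 -3.276 -1.061
v -1.591 -3.855 0.211
v 2.203 3.08 -0.815
v 2.917 2.614 -1.511
v 1.937 1.46 -0.005
v 3.177 2.732 -1.19
v 3.289 2.902 -0.812
v 3.236 3.099 -0.435
v 3.025 3.294 -0.115
v 2.69 3.456 0.098
v 2.28 3.56 0.172
v 1.859 3.592 0.096
v 1.49 3.545 -0.119
v 1.23 3.428 -0.439
v 1.118 3.258 -0.817
v 1.171 3.06 -1.194
v 1.382 2.866 -1.514
v 1.717 2.704 -1.727
v 2.127 2.599 -1.801
v 2.548 2.568 -1.725
v -1.843 3.498 0.983
v -1.342 4.193 0.321
v -0.338 3.227 1.839
v 0.163 3.922 1.177
v -0.567 4.284 1.891
v -1.497 4.452 1.361
v -0.183 2.968 0.799
v -1.113 3.136 0.269
v -0.315 3.866 0.207
v -0.553 4.679 0.882
v -1.127 2.741 1.278
v -1.365 3.554 1.953
v -1.724 3.869 0.577
v 0.044 3.551 1.583
v -0.385 3.763 2.002
v -0.09 4.172 1.614
v -1.816 4.021 1.188
v -1.521 4.43 0.799
v -1.066 4.483 1.722
v -0.159 2.99 1.361
v 0.136 3.399 0.972
v -1.59 3.248 0.546
v -1.295 3.657 0.158
v -0.614 2.937 0.438
v -0.826 4.086 0.121
v 0.058 3.927 0.624
v -0.145 3.366 0.402
v -0.692 3.464 0.091
v -0.966 4.564 0.518
v -0.082 4.404 1.021
v -0.511 4.617 1.44
v -1.058 4.716 1.129
v -0.363 4.372 0.451
v -1.598 3.016 1.139
v -0.714 2.856 1.642
v -0.622 2.704 1.031
v -1.169 2.803 0.72
v -1.738 3.493 1.536
v -0.854 3.334 2.039
v -0.988 3.956 2.069
v -1.535 4.054 1.758
v -1.317 3.048 1.709
v 1.107 -0.218 -1.407
v 2.068 -0.267 -0.917
v 1.294 0.289 0.657
v 0.333 0.338 0.167
v 2.018 0.297 -1.14
v 1.244 0.853 0.433
v 1.679 0.697 -1.449
v 0.905 1.253 0.125
v 1.158 0.807 -1.744
v 0.384 1.363 -0.17
v 0.621 0.591 -1.932
v -0.153 1.147 -0.358
v 0.238 0.119 -1.953
v -0.536 0.675 -0.379
v 0.131 -0.461 -1.801
v -0.643 0.095 -0.227
v 0.334 -0.963 -1.524
v -0.44 -0.407 0.05
v 0.782 -1.229 -1.21
v 0.008 -0.673 0.364
v 1.334 -1.174 -0.958
v 0.559 -0.618 0.616
v 1.813 -0.815 -0.849
v 1.039 -0.259 0.725
v -3.933 -1.468 -2.87
v -3.532 -1.065 -2.754
v -3.967 -1.852 -1.41
v -3.945 -0.907 -2.722
v -4.352 -1.077 -2.777
v -4.512 -1.477 -2.886
v -4.333 -1.871 -2.986
v -3.92 -2.028 -3.017
v -3.514 -1.858 -2.963
v -3.353 -1.459 -2.854
f 2 1 5
f 2 5 3
f 3 5 6
f 3 6 4
f 5 1 7
f 5 7 6
f 6 7 8
f 6 8 4
f 7 1 9
f 7 9 8
f 8 9 10
f 8 10 4
f 9 1 11
f 9 11 10
f 10 11 12
f 10 12 4
f 11 1 13
f 11 13 12
f 12 13 14
f 12 14 4
f 13 1 15
f 13 15 14
f 14 15 16
f 14 16 4
f 15 1 17
f 15 17 16
f 16 17 18
f 16 18 4
f 17 1 19
f 17 19 18
f 18 19 20
f 18 20 4
f 19 1 21
f 19 21 20
f 20 21 22
f 20 22 4
f 21 1 23
f 21 23 22
f 22 23 24
f 22 24 4
f 23 1 25
f 23 25 24
f 24 25 26
f 24 26 4
f 25 1 2
f 25 2 26
f 26 2 3
f 26 3 4
f 28 27 30
f 28 30 29
f 30 27 31
f 30 31 29
f 31 27 32
f 31 32 29
f 32 27 33
f 32 33 29
f 33 27 34
f 33 34 29
f 34 27 35
f 34 35 29
f 35 27 36
f 35 36 29
f 36 27 37
f 36 37 29
f 37 27 38
f 37 38 29
f 38 27 39
f 38 39 29
f 39 27 40
f 39 40 29
f 40 27 41
f 40 41 29
f 41 27 42
f 41 42 29
f 42 27 43
f 42 43 29
f 43 27 44
f 43 44 29
f 44 27 28
f 44 28 29
f 45 82 61
f 82 56 85
f 61 85 50
f 82 85 61
f 45 61 57
f 61 50 62
f 57 62 46
f 61 62 57
f 45 57 66
f 57 46 67
f 66 67 52
f 57 67 66
f 45 66 78
f 66 52 81
f 78 81 55
f 66 81 78
f 45 78 82
f 78 55 86
f 82 86 56
f 78 86 82
f 46 62 73
f 62 50 76
f 73 76 54
f 62 76 73
f 50 85 63
f 85 56 84
f 63 84 49
f 85 84 63
f 56 86 83
f 86 55 79
f 83 79 47
f 86 79 83
f 55 81 80
f 81 52 68
f 80 68 51
f 81 68 80
f 52 67 72
f 67 46 69
f 72 69 53
f 67 69 72
f 48 74 60
f 74 54 75
f 60 75 49
f 74 75 60
f 48 60 58
f 60 49 59
f 58 59 47
f 60 59 58
f 48 58 65
f 58 47 64
f 65 64 51
f 58 64 65
f 48 65 70
f 65 51 71
f 70 71 53
f 65 71 70
f 48 70 74
f 70 53 77
f 74 77 54
f 70 77 74
f 49 75 63
f 75 54 76
f 63 76 50
f 75 76 63
f 47 59 83
f 59 49 84
f 83 84 56
f 59 84 83
f 51 64 80
f 64 47 79
f 80 79 55
f 64 79 80
f 53 71 72
f 71 51 68
f 72 68 52
f 71 68 72
f 54 77 73
f 77 53 69
f 73 69 46
f 77 69 73
f 88 87 91
f 88 91 89
f 89 91 92
f 89 92 90
f 91 87 93
f 91 93 92
f 92 93 94
f 92 94 90
f 93 87 95
f 93 95 94
f 94 95 96
f 94 96 90
f 95 87 97
f 95 97 96
f 96 97 98
f 96 98 90
f 97 87 99
f 97 99 98
f 98 99 100
f 98 100 90
f 99 87 101
f 99 101 100
f 100 101 102
f 100 102 90
f 101 87 103
f 101 103 102
f 102 103 104
f 102 104 90
f 103 87 105
f 103 105 104
f 104 105 106
f 104 106 90
f 105 87 107
f 105 107 106
f 106 107 108
f 106 108 90
f 107 87 109
f 107 109 108
f 108 109 110
f 108 110 90
f 109 87 88
f 109 88 110
f 110 88 89
f 110 89 90
f 112 111 114
f 112 114 113
f 114 111 115
f 114 115 113
f 115 111 116
f 115 116 113
f 116 111 117
f 116 117 113
f 117 111 118
f 117 118 113
f 118 111 119
f 118 119 113
f 119 111 120
f 119 120 113
f 120 111 112
f 120 112 113



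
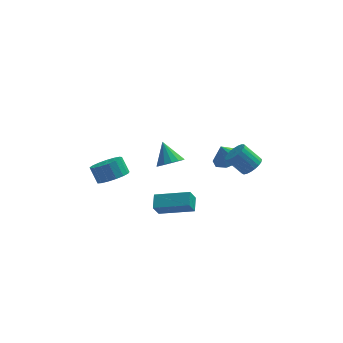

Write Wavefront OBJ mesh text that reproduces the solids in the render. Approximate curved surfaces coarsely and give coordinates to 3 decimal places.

v 0.697 -2.822 -1.806
v 0.747 -1.997 -1.359
v -1.203 -2.424 -2.328
v -1.153 -1.599 -1.88
v 0.993 -2.421 -2.58
v 1.043 -1.596 -2.132
v -0.907 -2.023 -3.101
v -0.857 -1.198 -2.654
v -0.288 1.672 -1.741
v 0.4 1.527 -1.358
v -0.732 2.528 -0.619
v 0.473 1.865 -1.587
v 0.343 2.15 -1.857
v 0.043 2.308 -2.095
v -0.345 2.295 -2.239
v -0.717 2.115 -2.25
v -0.975 1.816 -2.124
v -1.048 1.479 -1.895
v -0.918 1.193 -1.625
v -0.619 1.035 -1.386
v -0.231 1.049 -1.243
v 0.142 1.229 -1.232
v 2.865 1.955 -1.545
v 3.559 2.496 -1.216
v 2.435 1.905 -0.555
v 2.995 2.88 -1.442
v 2.354 2.722 -1.728
v 2.012 2.114 -1.907
v 2.17 1.413 -1.873
v 2.735 1.029 -1.647
v 3.376 1.187 -1.361
v 3.717 1.795 -1.183
v -3.216 -3.382 0.843
v -2.671 -3.894 1.344
v -3.06 -3.47 2.199
v -3.604 -2.958 1.697
v -2.44 -3.538 1.273
v -2.829 -3.114 2.127
v -2.387 -3.145 1.102
v -2.776 -2.722 1.957
v -2.523 -2.807 0.873
v -2.912 -2.384 1.727
v -2.818 -2.601 0.636
v -3.207 -2.177 1.491
v -3.204 -2.574 0.447
v -3.593 -2.15 1.302
v -3.593 -2.731 0.348
v -3.982 -2.308 1.203
v -3.895 -3.038 0.363
v -4.284 -2.614 1.218
v -4.042 -3.423 0.488
v -4.43 -3 1.342
v -3.999 -3.799 0.694
v -4.388 -3.376 1.548
v -3.777 -4.08 0.934
v -4.165 -3.656 1.788
v -3.426 -4.2 1.153
v -3.815 -3.776 2.007
v -3.027 -4.133 1.301
v -3.416 -3.709 2.156
v 3.936 -2.39 0.98
v 4.259 -2.847 1.384
v 3.366 -2.626 2.345
v 3.044 -2.17 1.94
v 4.393 -2.602 1.452
v 3.5 -2.381 2.413
v 4.447 -2.32 1.438
v 3.554 -2.1 2.399
v 4.413 -2.051 1.345
v 3.521 -1.83 2.306
v 4.297 -1.841 1.188
v 3.404 -1.62 2.149
v 4.119 -1.725 0.996
v 3.226 -1.504 1.957
v 3.908 -1.725 0.801
v 3.016 -1.504 1.761
v 3.703 -1.839 0.636
v 2.81 -1.618 1.597
v 3.538 -2.049 0.531
v 2.645 -1.828 1.492
v 3.442 -2.318 0.504
v 2.549 -2.097 1.464
v 3.431 -2.6 0.559
v 2.539 -2.379 1.519
v 3.508 -2.845 0.686
v 2.615 -2.624 1.647
v 3.659 -3.012 0.865
v 2.766 -2.791 1.825
v 3.858 -3.071 1.063
v 2.965 -2.85 2.024
v 4.07 -3.013 1.247
v 3.177 -2.792 2.207
f 2 4 1
f 5 2 1
f 1 4 3
f 3 5 1
f 2 8 4
f 6 2 5
f 6 8 2
f 4 8 3
f 7 5 3
f 3 8 7
f 7 6 5
f 8 6 7
f 10 9 12
f 10 12 11
f 12 9 13
f 12 13 11
f 13 9 14
f 13 14 11
f 14 9 15
f 14 15 11
f 15 9 16
f 15 16 11
f 16 9 17
f 16 17 11
f 17 9 18
f 17 18 11
f 18 9 19
f 18 19 11
f 19 9 20
f 19 20 11
f 20 9 21
f 20 21 11
f 21 9 22
f 21 22 11
f 22 9 10
f 22 10 11
f 24 23 26
f 24 26 25
f 26 23 27
f 26 27 25
f 27 23 28
f 27 28 25
f 28 23 29
f 28 29 25
f 29 23 30
f 29 30 25
f 30 23 31
f 30 31 25
f 31 23 32
f 31 32 25
f 32 23 24
f 32 24 25
f 34 33 37
f 34 37 35
f 35 37 38
f 35 38 36
f 37 33 39
f 37 39 38
f 38 39 40
f 38 40 36
f 39 33 41
f 39 41 40
f 40 41 42
f 40 42 36
f 41 33 43
f 41 43 42
f 42 43 44
f 42 44 36
f 43 33 45
f 43 45 44
f 44 45 46
f 44 46 36
f 45 33 47
f 45 47 46
f 46 47 48
f 46 48 36
f 47 33 49
f 47 49 48
f 48 49 50
f 48 50 36
f 49 33 51
f 49 51 50
f 50 51 52
f 50 52 36
f 51 33 53
f 51 53 52
f 52 53 54
f 52 54 36
f 53 33 55
f 53 55 54
f 54 55 56
f 54 56 36
f 55 33 57
f 55 57 56
f 56 57 58
f 56 58 36
f 57 33 59
f 57 59 58
f 58 59 60
f 58 60 36
f 59 33 34
f 59 34 60
f 60 34 35
f 60 35 36
f 62 61 65
f 62 65 63
f 63 65 66
f 63 66 64
f 65 61 67
f 65 67 66
f 66 67 68
f 66 68 64
f 67 61 69
f 67 69 68
f 68 69 70
f 68 70 64
f 69 61 71
f 69 71 70
f 70 71 72
f 70 72 64
f 71 61 73
f 71 73 72
f 72 73 74
f 72 74 64
f 73 61 75
f 73 75 74
f 74 75 76
f 74 76 64
f 75 61 77
f 75 77 76
f 76 77 78
f 76 78 64
f 77 61 79
f 77 79 78
f 78 79 80
f 78 80 64
f 79 61 81
f 79 81 80
f 80 81 82
f 80 82 64
f 81 61 83
f 81 83 82
f 82 83 84
f 82 84 64
f 83 61 85
f 83 85 84
f 84 85 86
f 84 86 64
f 85 61 87
f 85 87 86
f 86 87 88
f 86 88 64
f 87 61 89
f 87 89 88
f 88 89 90
f 88 90 64
f 89 61 91
f 89 91 90
f 90 91 92
f 90 92 64
f 91 61 62
f 91 62 92
f 92 62 63
f 92 63 64



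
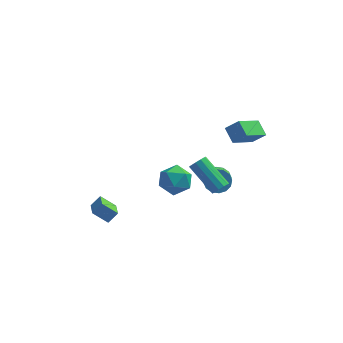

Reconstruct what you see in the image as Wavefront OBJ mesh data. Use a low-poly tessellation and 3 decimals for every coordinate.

v 2.944 2.101 0.207
v 3.74 2.109 0.936
v 2.397 2.896 0.795
v 3.193 2.904 1.525
v 3.947 3.616 -0.905
v 4.743 3.624 -0.175
v 3.4 4.411 -0.316
v 4.196 4.419 0.413
v -3.607 -2.488 -3.872
v -4.514 -2.481 -3.117
v -3.913 -1.358 -4.249
v -4.82 -1.351 -3.494
v -3.1 -2.149 -3.266
v -4.007 -2.142 -2.511
v -3.406 -1.019 -3.643
v -4.313 -1.012 -2.888
v 2.989 -4.223 1.716
v 3.368 -4.202 2.128
v 1.949 -3.176 3.376
v 1.571 -3.197 2.964
v 3.404 -3.917 1.935
v 1.985 -2.891 3.183
v 3.282 -3.749 1.659
v 1.863 -2.723 2.907
v 3.048 -3.762 1.404
v 1.629 -2.736 2.652
v 2.792 -3.951 1.268
v 1.373 -2.925 2.516
v 2.611 -4.244 1.304
v 1.192 -3.218 2.552
v 2.575 -4.529 1.497
v 1.156 -3.503 2.745
v 2.697 -4.697 1.773
v 1.278 -3.671 3.021
v 2.931 -4.684 2.028
v 1.512 -3.658 3.276
v 3.187 -4.495 2.164
v 1.768 -3.469 3.412
v 2.261 0.538 -1.818
v 2.781 0.23 -2.372
v 2.92 -0.787 -1.675
v 2.399 -0.478 -1.122
v 3.025 0.448 -2.102
v 3.164 -0.568 -1.405
v 3.064 0.691 -1.756
v 3.203 -0.325 -1.059
v 2.888 0.893 -1.426
v 3.026 -0.124 -0.73
v 2.543 0.999 -1.202
v 2.682 -0.017 -0.505
v 2.123 0.982 -1.143
v 2.262 -0.034 -0.446
v 1.74 0.847 -1.265
v 1.879 -0.17 -0.568
v 1.496 0.628 -1.535
v 1.635 -0.388 -0.838
v 1.457 0.385 -1.881
v 1.596 -0.631 -1.184
v 1.634 0.184 -2.21
v 1.772 -0.833 -1.514
v 1.978 0.077 -2.435
v 2.117 -0.939 -1.738
v 2.398 0.094 -2.494
v 2.537 -0.922 -1.797
v -0.261 -2.977 0.369
v 0.252 -2.195 0.874
v 0.428 -4.125 1.446
v 0.941 -3.343 1.951
v -0.116 -3.418 2.023
v -0.542 -2.709 1.358
v 1.222 -3.611 0.962
v 0.796 -2.902 0.297
v 1.168 -2.588 1.24
v 0.341 -2.468 1.896
v 0.339 -3.852 0.424
v -0.488 -3.732 1.08
f 2 4 1
f 5 2 1
f 1 4 3
f 3 5 1
f 2 8 4
f 6 2 5
f 6 8 2
f 4 8 3
f 7 5 3
f 3 8 7
f 7 6 5
f 8 6 7
f 10 12 9
f 13 10 9
f 9 12 11
f 11 13 9
f 10 16 12
f 14 10 13
f 14 16 10
f 12 16 11
f 15 13 11
f 11 16 15
f 15 14 13
f 16 14 15
f 18 17 21
f 18 21 19
f 19 21 22
f 19 22 20
f 21 17 23
f 21 23 22
f 22 23 24
f 22 24 20
f 23 17 25
f 23 25 24
f 24 25 26
f 24 26 20
f 25 17 27
f 25 27 26
f 26 27 28
f 26 28 20
f 27 17 29
f 27 29 28
f 28 29 30
f 28 30 20
f 29 17 31
f 29 31 30
f 30 31 32
f 30 32 20
f 31 17 33
f 31 33 32
f 32 33 34
f 32 34 20
f 33 17 35
f 33 35 34
f 34 35 36
f 34 36 20
f 35 17 37
f 35 37 36
f 36 37 38
f 36 38 20
f 37 17 18
f 37 18 38
f 38 18 19
f 38 19 20
f 40 39 43
f 40 43 41
f 41 43 44
f 41 44 42
f 43 39 45
f 43 45 44
f 44 45 46
f 44 46 42
f 45 39 47
f 45 47 46
f 46 47 48
f 46 48 42
f 47 39 49
f 47 49 48
f 48 49 50
f 48 50 42
f 49 39 51
f 49 51 50
f 50 51 52
f 50 52 42
f 51 39 53
f 51 53 52
f 52 53 54
f 52 54 42
f 53 39 55
f 53 55 54
f 54 55 56
f 54 56 42
f 55 39 57
f 55 57 56
f 56 57 58
f 56 58 42
f 57 39 59
f 57 59 58
f 58 59 60
f 58 60 42
f 59 39 61
f 59 61 60
f 60 61 62
f 60 62 42
f 61 39 63
f 61 63 62
f 62 63 64
f 62 64 42
f 63 39 40
f 63 40 64
f 64 40 41
f 64 41 42
f 65 76 70
f 65 70 66
f 65 66 72
f 65 72 75
f 65 75 76
f 66 70 74
f 70 76 69
f 76 75 67
f 75 72 71
f 72 66 73
f 68 74 69
f 68 69 67
f 68 67 71
f 68 71 73
f 68 73 74
f 69 74 70
f 67 69 76
f 71 67 75
f 73 71 72
f 74 73 66



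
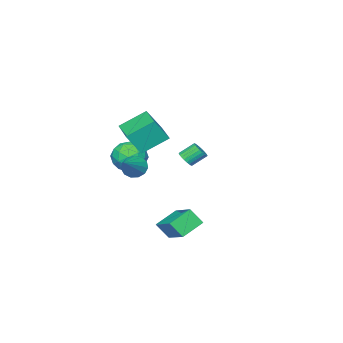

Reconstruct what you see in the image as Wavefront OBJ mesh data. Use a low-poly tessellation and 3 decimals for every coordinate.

v 2.249 2.442 -2.177
v 3.044 4.147 -1.223
v 1.937 3.08 -3.057
v 2.732 4.785 -2.102
v 3.548 2.195 -2.818
v 4.343 3.9 -1.863
v 3.236 2.833 -3.697
v 4.031 4.538 -2.743
v -0.402 -2.239 -0.521
v 0.586 -2.626 -0.897
v -1.066 -3.934 -0.523
v -0.078 -4.321 -0.899
v -0.162 -3.916 0.147
v 0.248 -2.868 0.148
v -0.728 -3.692 -1.568
v -0.318 -2.644 -1.567
v 0.384 -3.524 -1.545
v 0.734 -3.662 -0.484
v -1.214 -2.898 -0.936
v -0.864 -3.036 0.125
v 0.15 -2.284 -0.709
v -0.63 -4.276 -0.711
v -0.679 -4.038 -0.096
v -0.099 -4.265 -0.317
v -0.048 -2.426 -0.094
v 0.532 -2.653 -0.316
v 0.093 -3.411 0.298
v -1.012 -3.907 -1.104
v -0.432 -4.134 -1.326
v -0.381 -2.295 -1.103
v 0.199 -2.522 -1.324
v -0.573 -3.149 -1.718
v 0.612 -3.039 -1.311
v 0.222 -4.035 -1.312
v -0.16 -3.665 -1.705
v 0.081 -3.05 -1.704
v 0.818 -3.12 -0.687
v 0.427 -4.116 -0.688
v 0.378 -3.878 -0.073
v 0.619 -3.262 -0.073
v 0.699 -3.647 -1.068
v -0.907 -2.444 -0.732
v -1.298 -3.44 -0.733
v -1.099 -3.298 -1.347
v -0.858 -2.682 -1.347
v -0.702 -2.525 -0.108
v -1.092 -3.521 -0.109
v -0.561 -3.51 0.284
v -0.32 -2.895 0.285
v -1.179 -2.913 -0.352
v 2.369 -0.426 0.25
v 2.844 -0.736 -0.256
v 3.931 0.266 1.29
v 2.761 -0.34 -0.396
v 2.554 0.029 -0.33
v 2.288 0.253 -0.08
v 2.048 0.262 0.274
v 1.91 0.052 0.621
v 1.918 -0.31 0.85
v 2.069 -0.709 0.888
v 2.316 -1.018 0.724
v 2.58 -1.139 0.409
v 2.776 -1.034 0.044
v -0.327 -3.002 0.449
v -1.62 -2.109 1.444
v 0.823 -1.353 0.464
v -0.47 -0.46 1.46
v 0.37 -3.5 1.8
v -0.923 -2.607 2.796
v 1.52 -1.851 1.816
v 0.227 -0.958 2.811
v -3.629 -2.124 -1.726
v -3.173 -1.999 -1.373
v -3.875 -1.451 -0.661
v -4.331 -1.576 -1.014
v -3.173 -1.816 -1.514
v -3.875 -1.268 -0.801
v -3.242 -1.68 -1.686
v -3.944 -1.133 -0.974
v -3.37 -1.612 -1.865
v -4.072 -1.064 -1.153
v -3.538 -1.622 -2.022
v -4.239 -1.074 -1.31
v -3.719 -1.708 -2.135
v -4.421 -1.16 -1.423
v -3.887 -1.858 -2.185
v -4.589 -1.31 -1.473
v -4.016 -2.048 -2.165
v -4.717 -1.5 -1.453
v -4.085 -2.249 -2.079
v -4.787 -1.701 -1.367
v -4.085 -2.432 -1.939
v -4.787 -1.884 -1.226
v -4.016 -2.567 -1.766
v -4.718 -2.02 -1.054
v -3.888 -2.636 -1.587
v -4.59 -2.088 -0.875
v -3.721 -2.626 -1.43
v -4.422 -2.078 -0.718
v -3.539 -2.54 -1.317
v -4.241 -1.992 -0.605
v -3.371 -2.39 -1.267
v -4.073 -1.842 -0.555
v -3.243 -2.2 -1.287
v -3.944 -1.652 -0.575
f 2 4 1
f 5 2 1
f 1 4 3
f 3 5 1
f 2 8 4
f 6 2 5
f 6 8 2
f 4 8 3
f 7 5 3
f 3 8 7
f 7 6 5
f 8 6 7
f 9 46 25
f 46 20 49
f 25 49 14
f 46 49 25
f 9 25 21
f 25 14 26
f 21 26 10
f 25 26 21
f 9 21 30
f 21 10 31
f 30 31 16
f 21 31 30
f 9 30 42
f 30 16 45
f 42 45 19
f 30 45 42
f 9 42 46
f 42 19 50
f 46 50 20
f 42 50 46
f 10 26 37
f 26 14 40
f 37 40 18
f 26 40 37
f 14 49 27
f 49 20 48
f 27 48 13
f 49 48 27
f 20 50 47
f 50 19 43
f 47 43 11
f 50 43 47
f 19 45 44
f 45 16 32
f 44 32 15
f 45 32 44
f 16 31 36
f 31 10 33
f 36 33 17
f 31 33 36
f 12 38 24
f 38 18 39
f 24 39 13
f 38 39 24
f 12 24 22
f 24 13 23
f 22 23 11
f 24 23 22
f 12 22 29
f 22 11 28
f 29 28 15
f 22 28 29
f 12 29 34
f 29 15 35
f 34 35 17
f 29 35 34
f 12 34 38
f 34 17 41
f 38 41 18
f 34 41 38
f 13 39 27
f 39 18 40
f 27 40 14
f 39 40 27
f 11 23 47
f 23 13 48
f 47 48 20
f 23 48 47
f 15 28 44
f 28 11 43
f 44 43 19
f 28 43 44
f 17 35 36
f 35 15 32
f 36 32 16
f 35 32 36
f 18 41 37
f 41 17 33
f 37 33 10
f 41 33 37
f 52 51 54
f 52 54 53
f 54 51 55
f 54 55 53
f 55 51 56
f 55 56 53
f 56 51 57
f 56 57 53
f 57 51 58
f 57 58 53
f 58 51 59
f 58 59 53
f 59 51 60
f 59 60 53
f 60 51 61
f 60 61 53
f 61 51 62
f 61 62 53
f 62 51 63
f 62 63 53
f 63 51 52
f 63 52 53
f 65 67 64
f 68 65 64
f 64 67 66
f 66 68 64
f 65 71 67
f 69 65 68
f 69 71 65
f 67 71 66
f 70 68 66
f 66 71 70
f 70 69 68
f 71 69 70
f 73 72 76
f 73 76 74
f 74 76 77
f 74 77 75
f 76 72 78
f 76 78 77
f 77 78 79
f 77 79 75
f 78 72 80
f 78 80 79
f 79 80 81
f 79 81 75
f 80 72 82
f 80 82 81
f 81 82 83
f 81 83 75
f 82 72 84
f 82 84 83
f 83 84 85
f 83 85 75
f 84 72 86
f 84 86 85
f 85 86 87
f 85 87 75
f 86 72 88
f 86 88 87
f 87 88 89
f 87 89 75
f 88 72 90
f 88 90 89
f 89 90 91
f 89 91 75
f 90 72 92
f 90 92 91
f 91 92 93
f 91 93 75
f 92 72 94
f 92 94 93
f 93 94 95
f 93 95 75
f 94 72 96
f 94 96 95
f 95 96 97
f 95 97 75
f 96 72 98
f 96 98 97
f 97 98 99
f 97 99 75
f 98 72 100
f 98 100 99
f 99 100 101
f 99 101 75
f 100 72 102
f 100 102 101
f 101 102 103
f 101 103 75
f 102 72 104
f 102 104 103
f 103 104 105
f 103 105 75
f 104 72 73
f 104 73 105
f 105 73 74
f 105 74 75



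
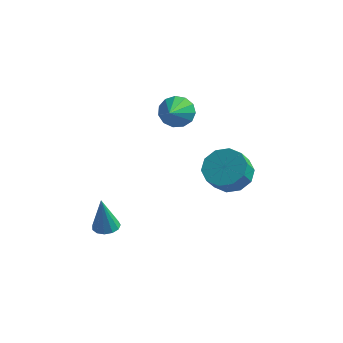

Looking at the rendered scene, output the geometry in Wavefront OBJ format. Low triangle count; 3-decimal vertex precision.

v 1.244 3.642 -0.54
v 2.005 3.532 -0.879
v 1.436 2.318 0.32
v 2.068 3.794 -0.49
v 1.87 4.008 -0.117
v 1.473 4.105 0.121
v 1.003 4.055 0.15
v 0.61 3.874 -0.041
v 0.418 3.619 -0.39
v 0.488 3.371 -0.787
v 0.798 3.209 -1.106
v 1.25 3.184 -1.245
v 1.699 3.305 -1.16
v 3.686 4.053 -4.295
v 4.708 3.777 -4.34
v 4.577 3.15 -3.47
v 3.554 3.427 -3.425
v 4.659 4.31 -3.963
v 4.527 3.684 -3.093
v 4.238 4.746 -3.713
v 4.106 4.12 -2.843
v 3.606 4.917 -3.685
v 3.475 4.29 -2.815
v 3.005 4.758 -3.891
v 2.873 4.131 -3.021
v 2.663 4.33 -4.25
v 2.532 3.703 -3.38
v 2.713 3.796 -4.627
v 2.581 3.17 -3.757
v 3.134 3.36 -4.877
v 3.002 2.734 -4.007
v 3.765 3.19 -4.905
v 3.634 2.563 -4.035
v 4.367 3.349 -4.699
v 4.235 2.722 -3.829
v 0.177 -1.653 -4.55
v 0.779 -1.736 -4.493
v 0.003 -1.727 -2.83
v 0.726 -1.396 -4.483
v 0.5 -1.138 -4.495
v 0.17 -1.044 -4.524
v -0.157 -1.142 -4.562
v -0.378 -1.403 -4.595
v -0.423 -1.744 -4.614
v -0.278 -2.055 -4.613
v 0.012 -2.239 -4.592
v 0.354 -2.237 -4.557
v 0.64 -2.049 -4.52
f 2 1 4
f 2 4 3
f 4 1 5
f 4 5 3
f 5 1 6
f 5 6 3
f 6 1 7
f 6 7 3
f 7 1 8
f 7 8 3
f 8 1 9
f 8 9 3
f 9 1 10
f 9 10 3
f 10 1 11
f 10 11 3
f 11 1 12
f 11 12 3
f 12 1 13
f 12 13 3
f 13 1 2
f 13 2 3
f 15 14 18
f 15 18 16
f 16 18 19
f 16 19 17
f 18 14 20
f 18 20 19
f 19 20 21
f 19 21 17
f 20 14 22
f 20 22 21
f 21 22 23
f 21 23 17
f 22 14 24
f 22 24 23
f 23 24 25
f 23 25 17
f 24 14 26
f 24 26 25
f 25 26 27
f 25 27 17
f 26 14 28
f 26 28 27
f 27 28 29
f 27 29 17
f 28 14 30
f 28 30 29
f 29 30 31
f 29 31 17
f 30 14 32
f 30 32 31
f 31 32 33
f 31 33 17
f 32 14 34
f 32 34 33
f 33 34 35
f 33 35 17
f 34 14 15
f 34 15 35
f 35 15 16
f 35 16 17
f 37 36 39
f 37 39 38
f 39 36 40
f 39 40 38
f 40 36 41
f 40 41 38
f 41 36 42
f 41 42 38
f 42 36 43
f 42 43 38
f 43 36 44
f 43 44 38
f 44 36 45
f 44 45 38
f 45 36 46
f 45 46 38
f 46 36 47
f 46 47 38
f 47 36 48
f 47 48 38
f 48 36 37
f 48 37 38

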